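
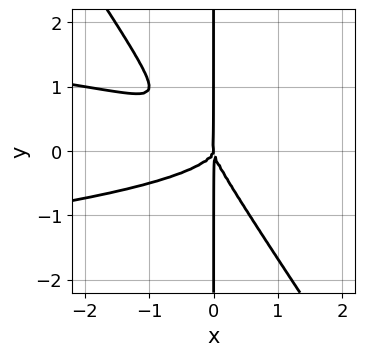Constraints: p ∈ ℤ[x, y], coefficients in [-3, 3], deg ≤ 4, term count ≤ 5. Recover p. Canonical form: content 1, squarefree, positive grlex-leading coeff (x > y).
1. deg p = 4.
2. Reading off the gridlines: the visible y-axis segment lies entirely on the curve; it meets the x-axis at x = 0 (among the integer gridlines).
3. Fitting integer coefficients to these (and the overall shape) gives p.

3*x^2*y^2 + 2*x*y^3 + x^3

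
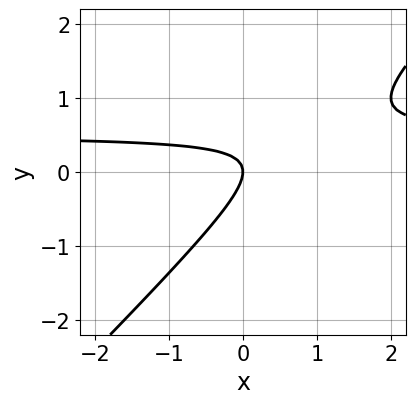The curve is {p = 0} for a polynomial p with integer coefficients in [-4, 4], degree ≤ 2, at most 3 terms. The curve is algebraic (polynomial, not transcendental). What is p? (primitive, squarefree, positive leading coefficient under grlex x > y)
First, degree: no degree-1 curve has this shape, so deg p = 2.
Then, checking where it meets the axes: it crosses the x-axis at the gridline x = 0; one y-axis crossing is at y = 0.
Finally, these observations pin down the coefficients.

2*x*y - 2*y^2 - x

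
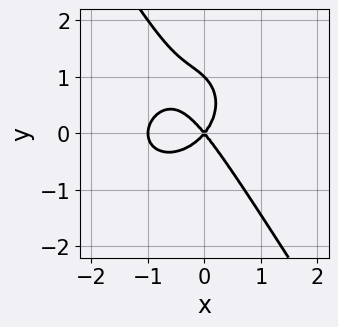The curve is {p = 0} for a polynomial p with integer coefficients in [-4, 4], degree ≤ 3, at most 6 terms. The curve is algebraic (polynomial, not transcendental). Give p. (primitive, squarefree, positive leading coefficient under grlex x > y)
3*x^3 + 2*x*y^2 + 2*y^3 + 3*x^2 - 2*y^2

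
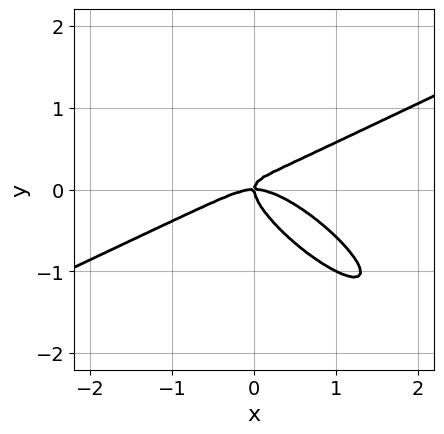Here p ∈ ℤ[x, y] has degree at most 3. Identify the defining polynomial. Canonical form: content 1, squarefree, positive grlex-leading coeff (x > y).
x^3 - 3*x*y^2 - 3*y^3 + x*y

(a) The degree is 3 — the shape is more complex than any degree-2 curve.
(b) From the axis intercepts and sections: one y-axis crossing is at y = 0; it meets the x-axis at x = 0 (among the integer gridlines).
(c) Together with the visible shape, these determine p as stated.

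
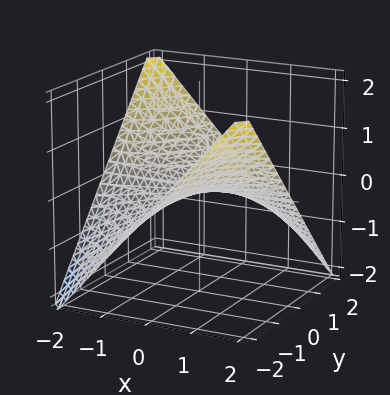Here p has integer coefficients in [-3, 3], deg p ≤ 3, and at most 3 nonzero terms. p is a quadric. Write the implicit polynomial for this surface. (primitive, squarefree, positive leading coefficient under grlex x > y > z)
(a) deg p = 2. A saddle surface; a quadric.
(b) Against the integer gridlines: it meets the z-axis at z = 0 (among the integer gridlines); the visible y-axis segment lies entirely on the surface; every point of the x-axis in the box is on the surface.
(c) Fitting integer coefficients to these (and the overall shape) gives p.

x*y + 2*z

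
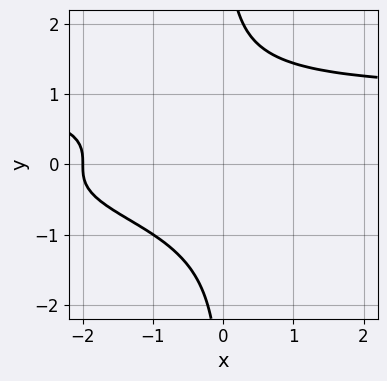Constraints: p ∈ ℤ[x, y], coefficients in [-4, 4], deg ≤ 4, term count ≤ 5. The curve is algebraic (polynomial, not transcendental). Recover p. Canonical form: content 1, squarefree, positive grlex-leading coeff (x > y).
(a) Degree: the shape is more complex than any degree-3 curve, so deg p = 4.
(b) Reading off the gridlines: it crosses the x-axis at the gridline x = -2; it misses every integer gridline on the y-axis.
(c) These observations pin down the coefficients.

x*y^3 - x - 2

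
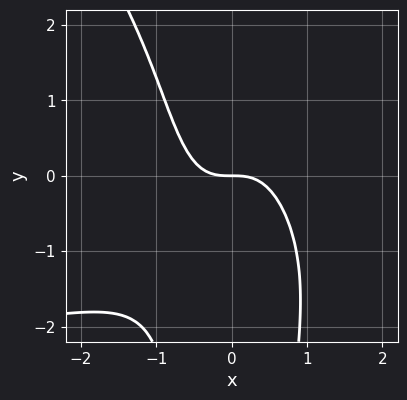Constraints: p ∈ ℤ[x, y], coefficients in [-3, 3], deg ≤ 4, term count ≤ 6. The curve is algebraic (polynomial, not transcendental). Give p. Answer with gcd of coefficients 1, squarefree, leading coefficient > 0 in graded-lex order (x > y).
First, degree: a generic line meets the curve in up to 4 points, so deg p = 4.
Then, checking where it meets the axes: one y-axis crossing is at y = 0; it meets the x-axis at x = 0 (among the integer gridlines).
Finally, the integer polynomial consistent with all of this is the stated p.

x^3*y + x^2*y^2 + 3*x^3 + 2*y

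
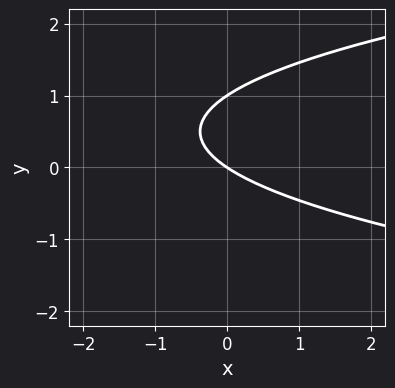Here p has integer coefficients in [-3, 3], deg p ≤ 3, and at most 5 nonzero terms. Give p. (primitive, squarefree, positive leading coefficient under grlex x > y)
1. The degree is 2 — no degree-1 curve has this shape.
2. Observable constraints: one x-axis crossing is at x = 0; among the integer gridlines, it crosses the y-axis at y ∈ {0, 1}.
3. Together with the visible shape, these determine p as stated.

3*y^2 - 2*x - 3*y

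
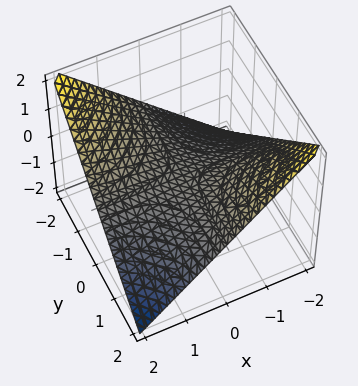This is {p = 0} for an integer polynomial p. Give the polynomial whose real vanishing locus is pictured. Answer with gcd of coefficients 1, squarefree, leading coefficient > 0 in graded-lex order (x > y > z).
First, the degree is 2 — a saddle surface; a quadric.
Then, from the visible intercepts: it meets the z-axis at z = 0 (among the integer gridlines); the visible x-axis segment lies entirely on the surface; the visible y-axis segment lies entirely on the surface.
Finally, putting this together gives p.

x*y + 2*z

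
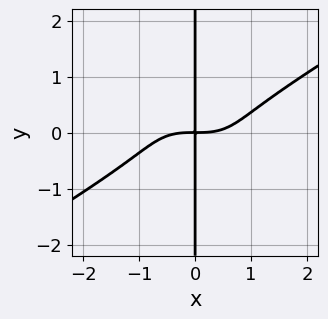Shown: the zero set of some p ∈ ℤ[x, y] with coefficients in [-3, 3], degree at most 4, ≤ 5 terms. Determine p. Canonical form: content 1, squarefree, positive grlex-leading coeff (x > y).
x^4 - x^2*y^2 - 3*x*y^3 - 2*x*y

(a) deg p = 4.
(b) Reading off the gridlines: the visible y-axis segment lies entirely on the curve.
(c) Putting this together gives p.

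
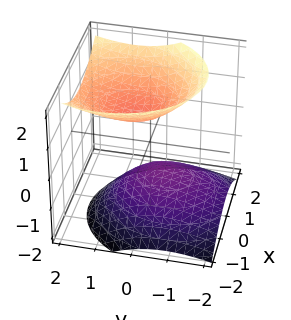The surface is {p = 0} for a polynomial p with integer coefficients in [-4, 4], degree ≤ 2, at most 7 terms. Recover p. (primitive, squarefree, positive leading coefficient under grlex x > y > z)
1. The picture has 2 separate pieces. Treating them together as one polynomial.
2. Degree: no degree-1 surface has this shape, so deg p = 2.
3. Checking where it meets the axes: the surface avoids every integer y-axis point in the box; it misses every integer gridline on the x-axis.
4. Fitting integer coefficients to these (and the overall shape) gives p.

3*x^2 - x*z + 2*y^2 - 2*y*z - 3*z^2 + 2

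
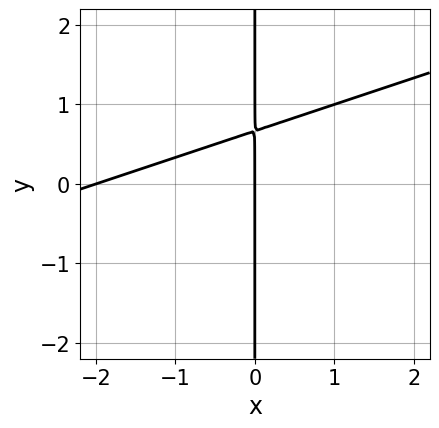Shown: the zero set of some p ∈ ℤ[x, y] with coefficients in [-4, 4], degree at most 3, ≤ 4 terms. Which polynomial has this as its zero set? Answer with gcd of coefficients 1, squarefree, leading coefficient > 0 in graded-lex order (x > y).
The degree is 2 — a generic line meets the curve in up to 2 points.
Against the integer gridlines: the x-axis gridline crossings are at x ∈ {-2, 0}; the visible y-axis segment lies entirely on the curve.
Fitting integer coefficients to these (and the overall shape) gives p.

x^2 - 3*x*y + 2*x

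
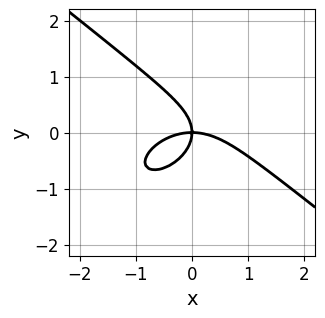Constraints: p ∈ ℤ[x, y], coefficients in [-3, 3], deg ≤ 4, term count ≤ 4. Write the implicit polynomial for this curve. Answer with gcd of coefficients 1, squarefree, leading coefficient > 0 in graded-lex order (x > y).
x^3 + 2*y^3 + 2*x*y

First, degree: no degree-2 curve has this shape, so deg p = 3.
Next, reading off the gridlines: it meets the y-axis at y = 0 (among the integer gridlines); it crosses the x-axis at the gridline x = 0.
Finally, these observations pin down the coefficients.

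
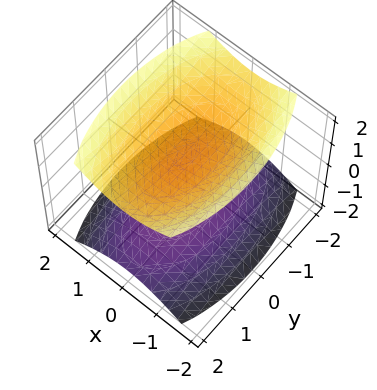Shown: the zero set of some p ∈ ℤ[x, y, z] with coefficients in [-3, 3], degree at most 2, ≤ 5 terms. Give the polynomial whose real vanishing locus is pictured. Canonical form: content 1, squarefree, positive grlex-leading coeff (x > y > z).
3*x^2 + y^2 - 3*z^2 + 3

I count 2 distinct pieces. Treating them together as one polynomial.
Degree: two separate bowl-shaped sheets opening away from each other; a quadric, so deg p = 2.
Symmetries: it's symmetric under x → −x, forcing even powers of x; it's symmetric under z → −z, forcing even powers of z; it's symmetric under y → −y, forcing even powers of y.
Against the integer gridlines: the surface avoids every integer x-axis point in the box; among the integer gridlines, it crosses the z-axis at z ∈ {-1, 1}; the surface avoids every integer y-axis point in the box.
Assembling these constraints gives the stated polynomial.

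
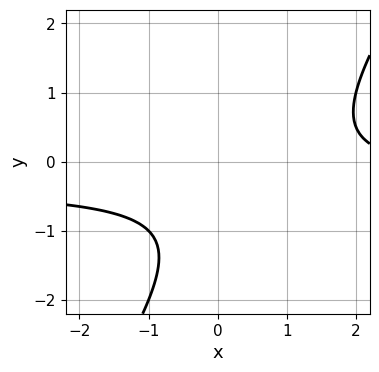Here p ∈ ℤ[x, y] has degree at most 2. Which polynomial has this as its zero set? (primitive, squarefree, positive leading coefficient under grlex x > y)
(a) Degree: no degree-1 curve has this shape, so deg p = 2.
(b) Against the integer gridlines: no y-intercept at any integer in the box; no x-intercept at any integer in the box.
(c) Putting this together gives p.

3*x*y - 2*y^2 + x - 3*y - 3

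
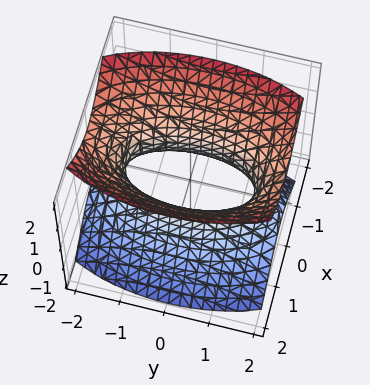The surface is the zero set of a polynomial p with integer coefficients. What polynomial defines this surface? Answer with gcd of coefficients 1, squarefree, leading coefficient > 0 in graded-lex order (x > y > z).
3*x^2 + y^2 - 2*z^2 - 2

deg p = 2.
Symmetries: mirror symmetry y ↦ −y ⇒ only even powers of y; the z ↦ −z reflection is a symmetry, so z appears only in even powers; it's symmetric under x → −x, forcing even powers of x.
From the visible intercepts: the surface avoids every integer z-axis point in the box.
The integer polynomial consistent with all of this is the stated p.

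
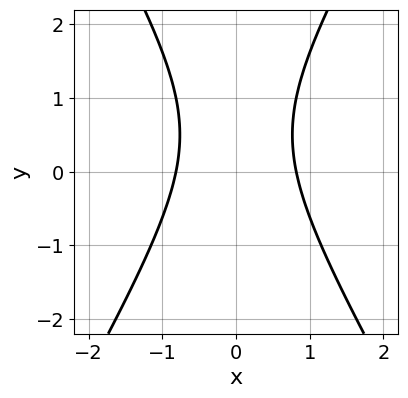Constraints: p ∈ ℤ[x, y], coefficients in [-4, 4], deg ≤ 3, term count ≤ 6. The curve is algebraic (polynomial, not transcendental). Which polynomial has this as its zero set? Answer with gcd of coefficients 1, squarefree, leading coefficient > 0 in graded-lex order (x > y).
deg p = 2. A generic line meets the curve in up to 2 points.
Symmetries: the x ↦ −x reflection is a symmetry, so x appears only in even powers.
Observable constraints: it misses every integer gridline on the y-axis.
The integer polynomial consistent with all of this is the stated p.

3*x^2 - y^2 + y - 2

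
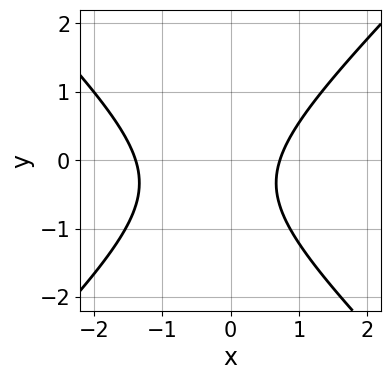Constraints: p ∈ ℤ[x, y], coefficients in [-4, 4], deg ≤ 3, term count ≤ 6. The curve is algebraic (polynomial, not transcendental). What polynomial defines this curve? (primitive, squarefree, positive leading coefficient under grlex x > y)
(a) deg p = 2.
(b) Reading off the gridlines: no y-intercept at any integer in the box.
(c) Putting this together gives p.

3*x^2 - 3*y^2 + 2*x - 2*y - 3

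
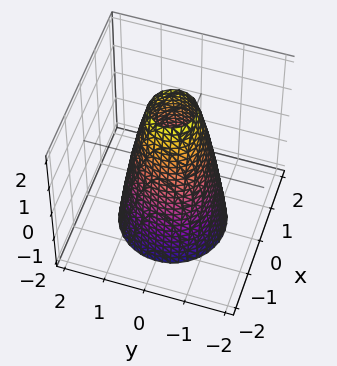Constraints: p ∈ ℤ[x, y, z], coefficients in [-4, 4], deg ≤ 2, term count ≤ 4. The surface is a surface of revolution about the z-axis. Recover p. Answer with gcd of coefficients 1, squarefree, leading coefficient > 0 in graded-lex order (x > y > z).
The degree is 2 — a generic line meets the surface in up to 2 points.
Symmetries: the z-axis is an axis of rotation, so x and y enter only as x² + y².
From the axis intercepts and sections: the y-axis gridline crossings are at y ∈ {-1, 1}; the x-axis gridline crossings are at x ∈ {-1, 1}; no z-intercept at any integer in the box; a circular section at z = 1 has radius between 0 and 1.
Assembling these constraints gives the stated polynomial.

3*x^2 + 3*y^2 + z - 3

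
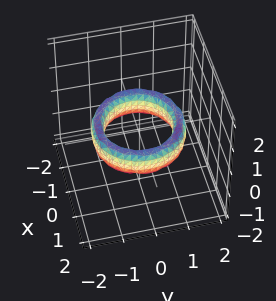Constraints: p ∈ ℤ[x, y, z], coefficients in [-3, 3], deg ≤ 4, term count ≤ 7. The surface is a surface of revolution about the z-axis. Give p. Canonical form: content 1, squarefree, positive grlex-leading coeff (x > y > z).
x^4 + 2*x^2*y^2 + y^4 - 3*x^2 - 3*y^2 + z^2 + 2

1. The degree is 4 — the shape is more complex than any degree-3 surface.
2. Symmetry: the z-axis is an axis of rotation, so x and y enter only as x² + y².
3. Against the integer gridlines: a circular section at z = 0 has radius exactly 1; the surface avoids every integer z-axis point in the box; the x-axis gridline crossings are at x ∈ {-1, 1}.
4. Solving for integer coefficients yields p as stated.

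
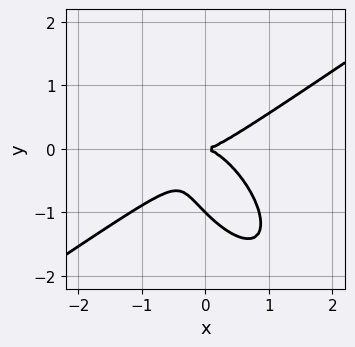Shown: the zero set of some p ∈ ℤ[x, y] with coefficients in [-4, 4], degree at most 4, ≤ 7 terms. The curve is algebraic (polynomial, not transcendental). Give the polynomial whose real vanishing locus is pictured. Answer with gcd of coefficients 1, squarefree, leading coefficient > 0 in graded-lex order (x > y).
1. Degree: a generic line meets the curve in up to 3 points, so deg p = 3.
2. Observable constraints: among the integer gridlines, it crosses the y-axis at y ∈ {-1, 0}; one x-axis crossing is at x = 0.
3. Fitting integer coefficients to these (and the overall shape) gives p.

3*x^3 - x^2*y - 3*x*y^2 - 3*y^3 - 3*y^2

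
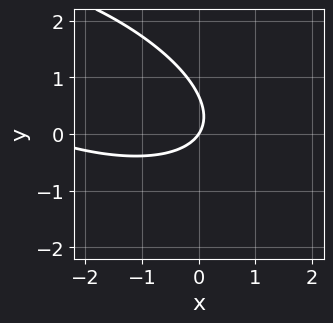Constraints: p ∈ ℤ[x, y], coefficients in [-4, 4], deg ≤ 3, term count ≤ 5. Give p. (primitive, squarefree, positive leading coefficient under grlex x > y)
x^2 + 2*x*y + 3*y^2 + 3*x - 2*y

First, degree: the shape is more complex than any degree-1 curve, so deg p = 2.
Then, observable constraints: it meets the y-axis at y = 0 (among the integer gridlines); one x-axis crossing is at x = 0.
Finally, together with the visible shape, these determine p as stated.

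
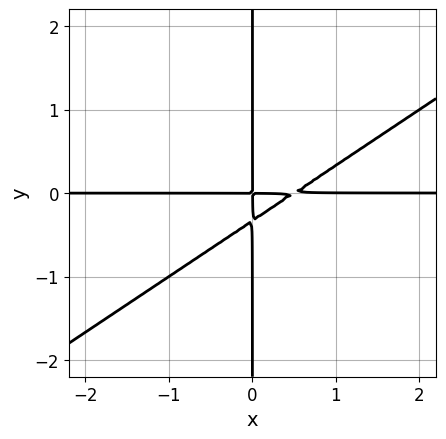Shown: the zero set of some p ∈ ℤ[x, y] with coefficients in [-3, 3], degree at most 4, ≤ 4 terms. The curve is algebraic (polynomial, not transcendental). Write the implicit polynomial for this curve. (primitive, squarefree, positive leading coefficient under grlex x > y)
1. The degree is 3 — the shape is more complex than any degree-2 curve.
2. Reading off the gridlines: the visible y-axis segment lies entirely on the curve; every point of the x-axis in the box is on the curve.
3. Solving for integer coefficients yields p as stated.

2*x^2*y - 3*x*y^2 - x*y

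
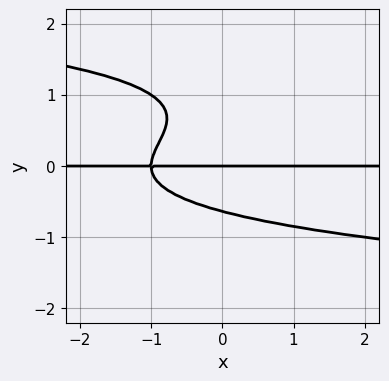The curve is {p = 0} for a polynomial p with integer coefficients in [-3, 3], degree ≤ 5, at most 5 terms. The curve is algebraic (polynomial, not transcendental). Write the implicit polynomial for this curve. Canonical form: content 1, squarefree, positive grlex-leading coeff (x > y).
3*y^4 - 3*y^3 + 2*x*y + 2*y

deg p = 4. A generic line meets the curve in up to 4 points.
From the visible intercepts: every point of the x-axis in the box is on the curve; it meets the y-axis at y = 0 (among the integer gridlines).
Matching integer coefficients to the picture gives p.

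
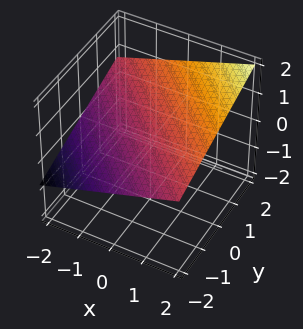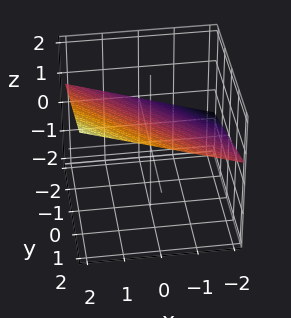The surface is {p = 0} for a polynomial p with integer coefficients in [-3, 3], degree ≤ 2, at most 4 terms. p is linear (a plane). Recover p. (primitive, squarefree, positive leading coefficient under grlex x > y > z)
x + y - 3*z + 2

(a) Degree: every cross-section is a straight line — this is a plane, so deg p = 1.
(b) Observable constraints: one y-axis crossing is at y = -2; one x-axis crossing is at x = -2.
(c) Putting this together gives p.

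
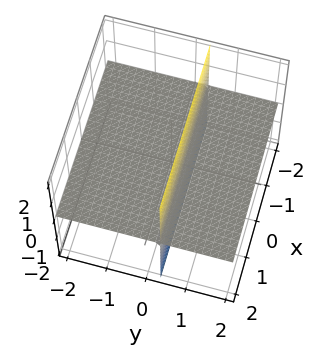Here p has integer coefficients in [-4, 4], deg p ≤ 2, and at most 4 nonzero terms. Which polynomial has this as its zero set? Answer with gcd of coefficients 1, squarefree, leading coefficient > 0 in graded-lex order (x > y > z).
First, there are 2 components. They look like related sheets of one shape, so recover p as a whole.
Next, degree: the shape is more complex than any degree-1 surface, so deg p = 2.
Next, from the visible intercepts: every point of the x-axis in the box is on the surface; it meets the z-axis at z = 0 (among the integer gridlines).
Finally, these observations pin down the coefficients. Check: (0, -2, 0) on the y-axis lies on the surface, and p(0, -2, 0) = 0. ✓

3*y*z - z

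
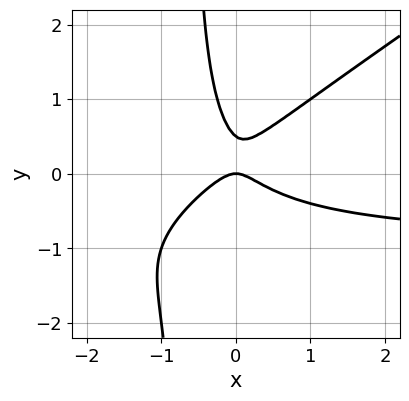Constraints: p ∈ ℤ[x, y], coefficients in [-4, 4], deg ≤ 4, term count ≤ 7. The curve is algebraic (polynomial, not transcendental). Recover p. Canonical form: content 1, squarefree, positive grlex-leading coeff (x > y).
2*x^2*y - 3*x*y^2 + 2*x^2 - 2*y^2 + y

(a) The degree is 3 — the shape is more complex than any degree-2 curve.
(b) Observable constraints: it crosses the x-axis at the gridline x = 0; one y-axis crossing is at y = 0.
(c) Assembling these constraints gives the stated polynomial.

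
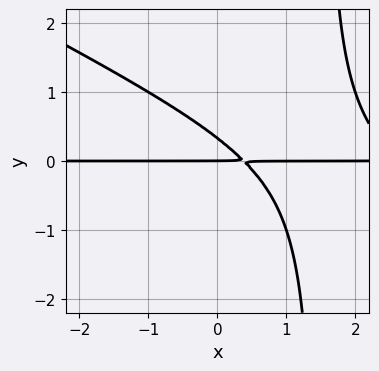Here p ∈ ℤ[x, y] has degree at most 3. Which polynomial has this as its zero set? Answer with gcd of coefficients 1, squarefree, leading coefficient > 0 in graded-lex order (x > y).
deg p = 3.
Checking where it meets the axes: every point of the x-axis in the box is on the curve; one y-axis crossing is at y = 0.
These observations pin down the coefficients.

x^2*y + 2*x*y^2 - 3*x*y - 3*y^2 + y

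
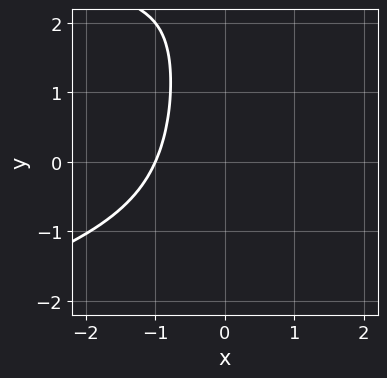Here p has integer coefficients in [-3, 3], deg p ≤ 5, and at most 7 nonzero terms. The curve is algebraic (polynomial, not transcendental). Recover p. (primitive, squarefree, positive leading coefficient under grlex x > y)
2*x^2*y^2 + 3*x^3 - 2*x^2*y + 2*x*y + 3

The degree is 4 — the shape is more complex than any degree-3 curve.
Observable constraints: the curve avoids every integer y-axis point in the box; it meets the x-axis at x = -1 (among the integer gridlines).
The integer polynomial consistent with all of this is the stated p.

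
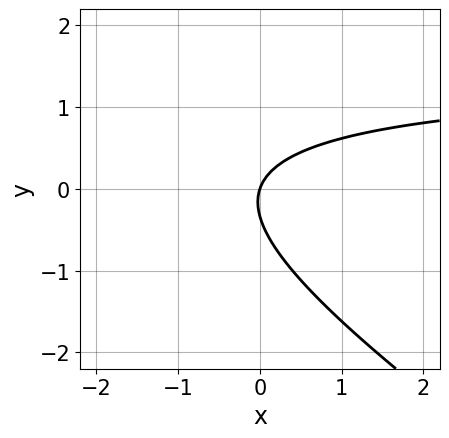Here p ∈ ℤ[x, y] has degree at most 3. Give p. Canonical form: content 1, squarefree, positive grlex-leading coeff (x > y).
2*x*y + 3*y^2 - 3*x + y

1. Degree: a generic line meets the curve in up to 2 points, so deg p = 2.
2. From the visible intercepts: one x-axis crossing is at x = 0; one y-axis crossing is at y = 0.
3. These observations pin down the coefficients.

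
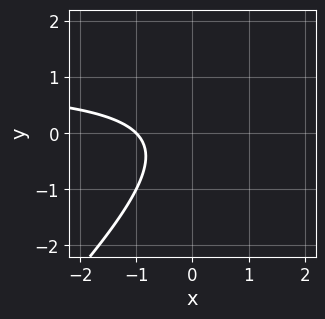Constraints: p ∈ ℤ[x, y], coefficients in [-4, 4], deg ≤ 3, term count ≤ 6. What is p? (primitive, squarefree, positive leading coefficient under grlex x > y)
Degree: no degree-1 curve has this shape, so deg p = 2.
Reading off the gridlines: it misses every integer gridline on the y-axis; one x-axis crossing is at x = -1.
Fitting integer coefficients to these (and the overall shape) gives p.

x*y - y^2 - x - 1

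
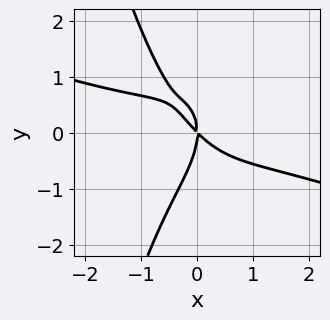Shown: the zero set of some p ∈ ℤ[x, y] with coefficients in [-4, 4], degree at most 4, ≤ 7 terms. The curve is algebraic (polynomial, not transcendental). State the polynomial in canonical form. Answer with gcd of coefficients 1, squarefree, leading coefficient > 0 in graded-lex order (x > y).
x^4 + 3*x^3*y + y^3 + 2*x^2 + 2*x*y

Degree: a generic line meets the curve in up to 4 points, so deg p = 4.
Reading off the gridlines: one y-axis crossing is at y = 0; it crosses the x-axis at the gridline x = 0.
These observations pin down the coefficients.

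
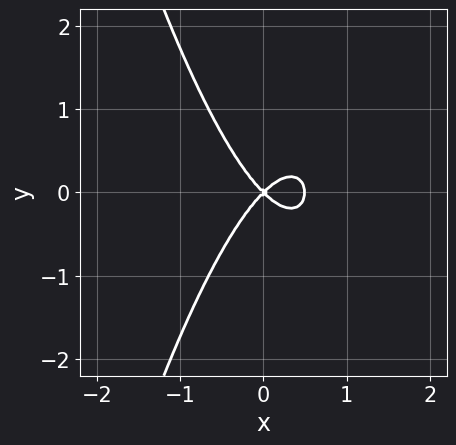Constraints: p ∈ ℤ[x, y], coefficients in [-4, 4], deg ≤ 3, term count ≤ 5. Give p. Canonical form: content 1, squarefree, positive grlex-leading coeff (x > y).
deg p = 3. The shape is more complex than any degree-2 curve.
Symmetries: the y ↦ −y reflection is a symmetry, so y appears only in even powers.
From the axis intercepts and sections: it meets the y-axis at y = 0 (among the integer gridlines); it meets the x-axis at x = 0 (among the integer gridlines).
Matching integer coefficients to the picture gives p.

2*x^3 - x^2 + y^2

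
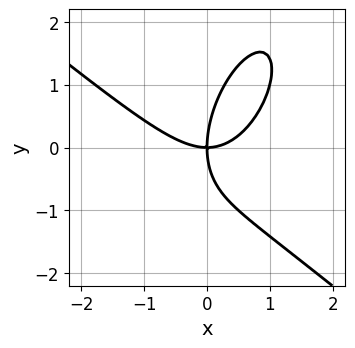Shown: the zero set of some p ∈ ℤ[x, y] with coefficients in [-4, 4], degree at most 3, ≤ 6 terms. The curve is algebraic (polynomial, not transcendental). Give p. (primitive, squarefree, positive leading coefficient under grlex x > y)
(a) Degree: no degree-2 curve has this shape, so deg p = 3.
(b) Observable constraints: it crosses the x-axis at the gridline x = 0; one y-axis crossing is at y = 0.
(c) These observations pin down the coefficients.

2*x^3 + x^2*y - x*y^2 + y^3 - 3*x*y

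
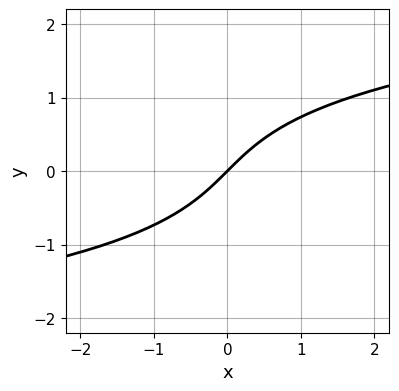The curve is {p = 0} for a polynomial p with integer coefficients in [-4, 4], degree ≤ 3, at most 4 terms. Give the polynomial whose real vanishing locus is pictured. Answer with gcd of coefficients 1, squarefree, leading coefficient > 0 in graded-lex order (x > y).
1. Degree: no degree-2 curve has this shape, so deg p = 3.
2. Checking where it meets the axes: it crosses the x-axis at the gridline x = 0; it crosses the y-axis at the gridline y = 0.
3. Matching integer coefficients to the picture gives p.

2*y^3 - 3*x + 3*y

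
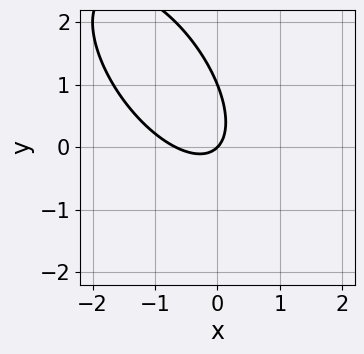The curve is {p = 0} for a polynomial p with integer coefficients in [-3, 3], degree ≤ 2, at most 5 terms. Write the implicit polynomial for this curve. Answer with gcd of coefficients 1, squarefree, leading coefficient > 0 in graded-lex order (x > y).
3*x^2 + 3*x*y + 2*y^2 + 2*x - 2*y

First, deg p = 2.
Next, from the visible intercepts: among the integer gridlines, it crosses the y-axis at y ∈ {0, 1}; it crosses the x-axis at the gridline x = 0.
Finally, putting this together gives p.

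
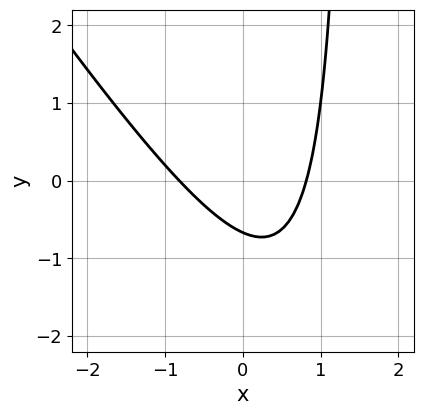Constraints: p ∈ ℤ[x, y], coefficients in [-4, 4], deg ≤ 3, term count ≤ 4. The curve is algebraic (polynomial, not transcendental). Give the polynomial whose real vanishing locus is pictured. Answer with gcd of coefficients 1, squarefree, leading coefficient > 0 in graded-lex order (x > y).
(a) Degree: no degree-1 curve has this shape, so deg p = 2.
(b) Matching integer coefficients to the picture gives p.

3*x^2 + 2*x*y - 3*y - 2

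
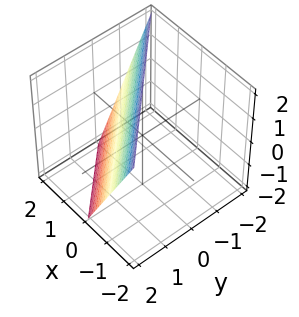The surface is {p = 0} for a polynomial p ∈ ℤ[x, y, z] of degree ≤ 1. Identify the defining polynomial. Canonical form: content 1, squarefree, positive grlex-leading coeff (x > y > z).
2*x + 2*y + z - 2

1. Degree: every cross-section is a straight line — this is a plane, so deg p = 1.
2. Checking where it meets the axes: one z-axis crossing is at z = 2; it crosses the y-axis at the gridline y = 1; one x-axis crossing is at x = 1.
3. Assembling these constraints gives the stated polynomial.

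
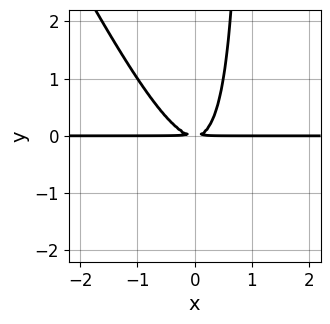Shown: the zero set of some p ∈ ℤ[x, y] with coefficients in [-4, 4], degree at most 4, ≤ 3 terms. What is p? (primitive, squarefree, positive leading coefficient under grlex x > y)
2*x^2*y + x*y^2 - y^2

First, degree: a generic line meets the curve in up to 3 points, so deg p = 3.
Next, observable constraints: the visible x-axis segment lies entirely on the curve.
Finally, matching integer coefficients to the picture gives p.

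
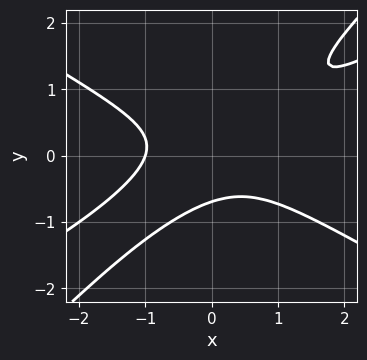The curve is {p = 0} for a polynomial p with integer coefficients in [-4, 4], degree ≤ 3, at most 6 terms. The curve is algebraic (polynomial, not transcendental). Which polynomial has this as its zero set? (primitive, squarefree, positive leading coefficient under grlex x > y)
x^3 - x^2*y - 3*x*y^2 + 3*y^3 + 1

The degree is 3 — the shape is more complex than any degree-2 curve.
From the axis intercepts and sections: it meets the x-axis at x = -1 (among the integer gridlines).
Solving for integer coefficients yields p as stated.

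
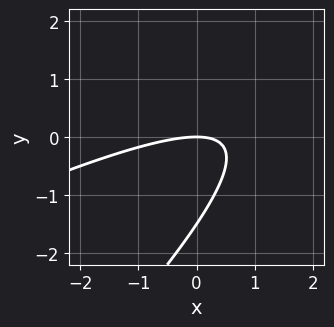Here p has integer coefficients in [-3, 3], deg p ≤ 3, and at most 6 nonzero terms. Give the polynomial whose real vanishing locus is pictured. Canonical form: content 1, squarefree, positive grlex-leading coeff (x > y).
1. deg p = 2. The shape is more complex than any degree-1 curve.
2. Observable constraints: one x-axis crossing is at x = 0; it crosses the y-axis at the gridline y = 0.
3. Putting this together gives p.

x^2 - 3*x*y + 2*y^2 + 3*y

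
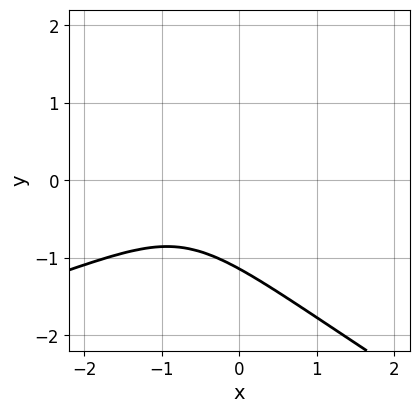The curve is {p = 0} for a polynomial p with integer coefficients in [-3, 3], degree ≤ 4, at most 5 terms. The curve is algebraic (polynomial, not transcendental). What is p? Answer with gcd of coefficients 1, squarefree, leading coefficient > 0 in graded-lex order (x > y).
x*y^2 + 2*y^3 + 2*x^2 + 3*x + 3

(a) The degree is 3 — no degree-2 curve has this shape.
(b) Observable constraints: it misses every integer gridline on the x-axis.
(c) Fitting integer coefficients to these (and the overall shape) gives p.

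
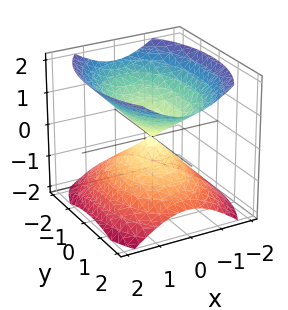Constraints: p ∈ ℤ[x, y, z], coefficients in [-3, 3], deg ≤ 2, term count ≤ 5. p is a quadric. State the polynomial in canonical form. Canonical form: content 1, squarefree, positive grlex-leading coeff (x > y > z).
2*x^2 + y^2 - 2*z^2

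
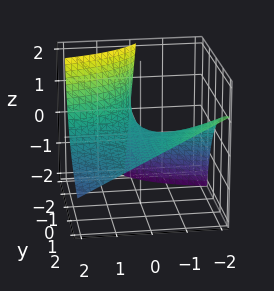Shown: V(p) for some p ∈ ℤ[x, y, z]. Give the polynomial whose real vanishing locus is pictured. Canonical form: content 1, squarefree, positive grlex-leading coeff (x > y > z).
First, deg p = 2. The shape is more complex than any degree-1 surface.
Then, from the visible intercepts: the visible y-axis segment lies entirely on the surface; every point of the x-axis in the box is on the surface.
Finally, the integer polynomial consistent with all of this is the stated p.

x*y + y*z + 2*z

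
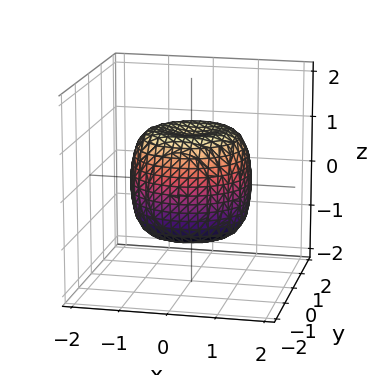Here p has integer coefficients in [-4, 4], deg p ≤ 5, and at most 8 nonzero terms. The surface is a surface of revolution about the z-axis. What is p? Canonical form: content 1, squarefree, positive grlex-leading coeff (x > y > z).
First, degree: no degree-3 surface has this shape, so deg p = 4.
Then, by symmetry, every cross-section ⟂ z is a circle, so x, y appear only via x² + y².
Then, from the axis intercepts and sections: the z-axis gridline crossings are at z ∈ {-1, 1}; a circular section at z = -1 has radius exactly 1.
Finally, assembling these constraints gives the stated polynomial.

x^4 + 2*x^2*y^2 + y^4 - x^2 - y^2 + z^2 - 1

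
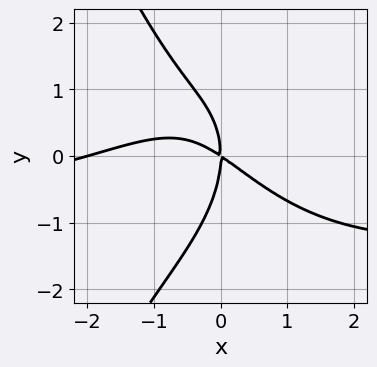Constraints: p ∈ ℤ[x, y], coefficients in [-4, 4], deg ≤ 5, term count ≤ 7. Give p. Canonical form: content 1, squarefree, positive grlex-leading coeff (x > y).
deg p = 4. No degree-3 curve has this shape.
Reading off the gridlines: it crosses the y-axis at the gridline y = 0; among the integer gridlines, it crosses the x-axis at x ∈ {-2, 0}.
The integer polynomial consistent with all of this is the stated p.

x^3*y + x^3 + y^3 + 2*x^2 + 3*x*y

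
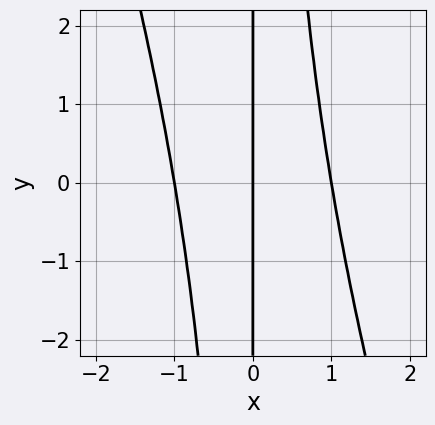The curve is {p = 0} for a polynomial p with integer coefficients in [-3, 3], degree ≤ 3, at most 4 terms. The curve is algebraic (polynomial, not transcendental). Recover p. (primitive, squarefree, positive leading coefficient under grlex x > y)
(a) Degree: no degree-2 curve has this shape, so deg p = 3.
(b) Against the integer gridlines: among the integer gridlines, it crosses the x-axis at x ∈ {-1, 0, 1}; the visible y-axis segment lies entirely on the curve.
(c) Fitting integer coefficients to these (and the overall shape) gives p.

3*x^3 + x^2*y - 3*x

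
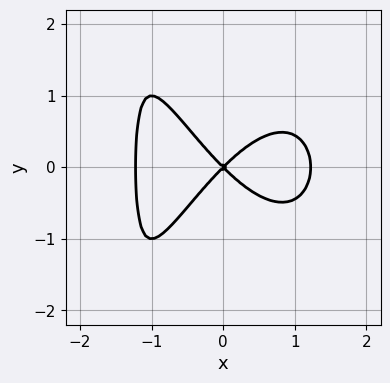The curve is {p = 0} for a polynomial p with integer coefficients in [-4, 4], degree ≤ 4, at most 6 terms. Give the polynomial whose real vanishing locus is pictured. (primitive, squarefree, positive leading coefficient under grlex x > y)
First, deg p = 4. No degree-3 curve has this shape.
Then, symmetries: mirror symmetry y ↦ −y ⇒ only even powers of y.
Next, observable constraints: one x-axis crossing is at x = 0; it crosses the y-axis at the gridline y = 0.
Finally, solving for integer coefficients yields p as stated.

2*x^4 + 2*x*y^2 - 3*x^2 + 3*y^2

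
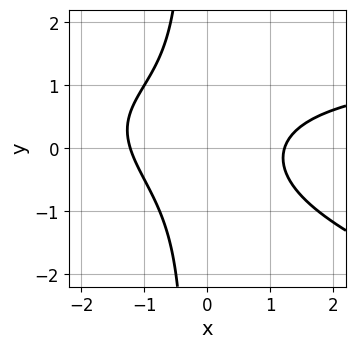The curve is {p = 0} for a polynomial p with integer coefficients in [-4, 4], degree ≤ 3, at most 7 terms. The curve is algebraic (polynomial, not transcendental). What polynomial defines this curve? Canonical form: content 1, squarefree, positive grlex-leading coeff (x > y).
x^2*y + 3*x*y^2 - 2*x^2 + y^2 + 3

First, degree: no degree-2 curve has this shape, so deg p = 3.
Next, against the integer gridlines: no y-intercept at any integer in the box.
Finally, fitting integer coefficients to these (and the overall shape) gives p.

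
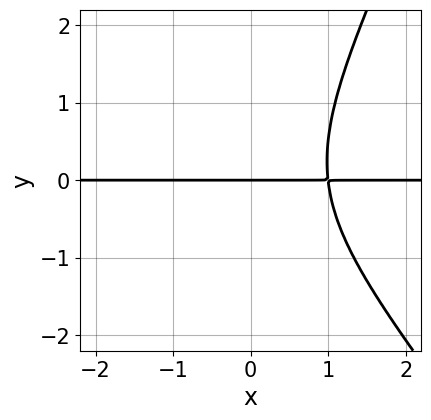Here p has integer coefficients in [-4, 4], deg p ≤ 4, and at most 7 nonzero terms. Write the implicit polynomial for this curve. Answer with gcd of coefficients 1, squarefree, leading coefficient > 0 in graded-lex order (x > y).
3*x^3*y + x^2*y^2 - x*y^3 - y^3 - 3*y

(a) The degree is 4 — the shape is more complex than any degree-3 curve.
(b) From the visible intercepts: every point of the x-axis in the box is on the curve; one y-axis crossing is at y = 0.
(c) Matching integer coefficients to the picture gives p.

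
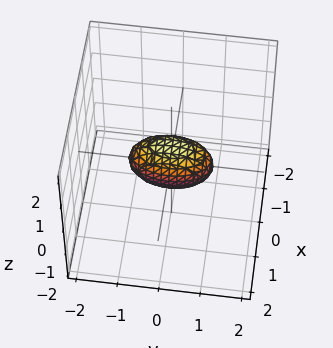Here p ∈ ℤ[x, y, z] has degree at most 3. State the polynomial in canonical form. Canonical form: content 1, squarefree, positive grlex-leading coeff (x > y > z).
3*x^2 + y^2 + 2*z^2 - 1

1. deg p = 2.
2. Symmetries: the z ↦ −z reflection is a symmetry, so z appears only in even powers; the x ↦ −x reflection is a symmetry, so x appears only in even powers; mirror symmetry y ↦ −y ⇒ only even powers of y.
3. Checking where it meets the axes: among the integer gridlines, it crosses the y-axis at y ∈ {-1, 1}.
4. Solving for integer coefficients yields p as stated.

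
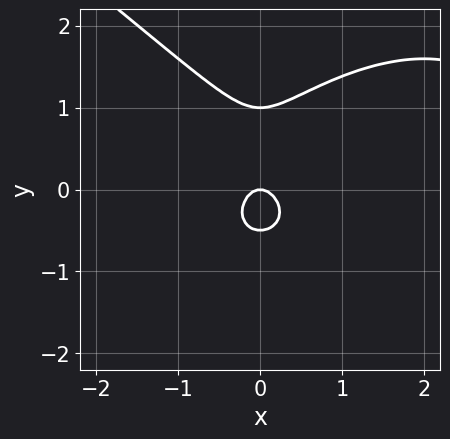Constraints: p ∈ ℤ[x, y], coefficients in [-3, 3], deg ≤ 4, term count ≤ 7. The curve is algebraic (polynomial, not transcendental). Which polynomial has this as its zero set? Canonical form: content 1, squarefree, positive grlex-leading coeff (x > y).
x^3 + 2*y^3 - 3*x^2 - y^2 - y

(a) deg p = 3. No degree-2 curve has this shape.
(b) From the visible intercepts: it crosses the x-axis at the gridline x = 0; among the integer gridlines, it crosses the y-axis at y ∈ {0, 1}.
(c) These observations pin down the coefficients.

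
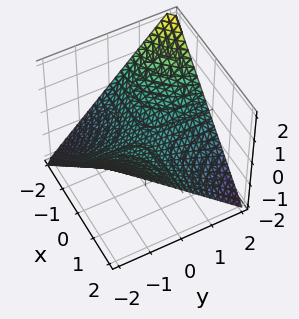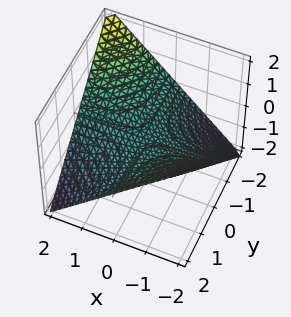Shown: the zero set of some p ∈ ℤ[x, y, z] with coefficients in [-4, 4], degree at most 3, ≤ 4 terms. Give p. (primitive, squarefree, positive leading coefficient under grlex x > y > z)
First, deg p = 2.
Then, observable constraints: the visible y-axis segment lies entirely on the surface; it crosses the z-axis at the gridline z = 0; every point of the x-axis in the box is on the surface.
Finally, putting this together gives p.

x*y + 2*z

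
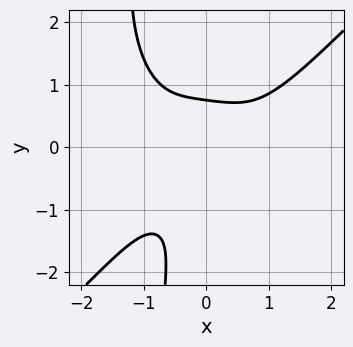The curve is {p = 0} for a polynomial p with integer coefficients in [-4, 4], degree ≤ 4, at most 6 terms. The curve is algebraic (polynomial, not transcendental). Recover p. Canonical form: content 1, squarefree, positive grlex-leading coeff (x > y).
1. The degree is 4 — a generic line meets the curve in up to 4 points.
2. Reading off the gridlines: the curve avoids every integer x-axis point in the box.
3. Fitting integer coefficients to these (and the overall shape) gives p.

x^4 - x*y^3 - y^3 - y^2 + 1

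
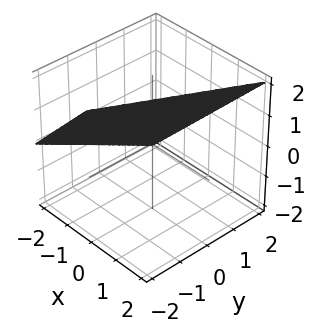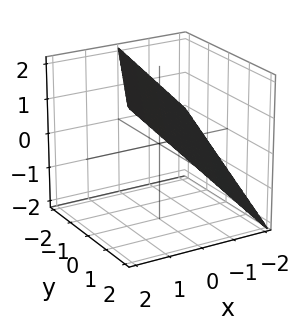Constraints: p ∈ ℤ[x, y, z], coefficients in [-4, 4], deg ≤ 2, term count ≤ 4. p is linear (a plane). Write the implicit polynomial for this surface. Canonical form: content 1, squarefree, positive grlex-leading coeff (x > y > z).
1. Degree: every cross-section is a straight line — this is a plane, so deg p = 1.
2. From the visible intercepts: it meets the z-axis at z = 1 (among the integer gridlines); it meets the x-axis at x = -1 (among the integer gridlines); it meets the y-axis at y = 2 (among the integer gridlines).
3. These observations pin down the coefficients.

2*x - y - 2*z + 2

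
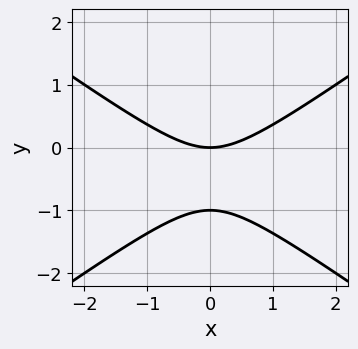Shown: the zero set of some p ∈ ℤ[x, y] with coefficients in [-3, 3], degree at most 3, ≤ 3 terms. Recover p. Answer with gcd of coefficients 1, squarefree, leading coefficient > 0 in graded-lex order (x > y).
1. The degree is 2 — no degree-1 curve has this shape.
2. Symmetries: it's symmetric under x → −x, forcing even powers of x.
3. From the axis intercepts and sections: among the integer gridlines, it crosses the y-axis at y ∈ {-1, 0}; one x-axis crossing is at x = 0.
4. Assembling these constraints gives the stated polynomial.

x^2 - 2*y^2 - 2*y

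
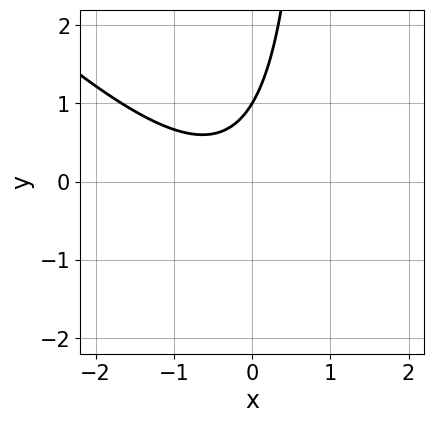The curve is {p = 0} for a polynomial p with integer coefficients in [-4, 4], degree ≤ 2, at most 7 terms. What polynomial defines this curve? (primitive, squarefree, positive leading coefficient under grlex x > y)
First, deg p = 2. A generic line meets the curve in up to 2 points.
Then, observable constraints: one y-axis crossing is at y = 1; it misses every integer gridline on the x-axis.
Finally, together with the visible shape, these determine p as stated.

3*x^2 + 3*x*y + 2*x - 3*y + 3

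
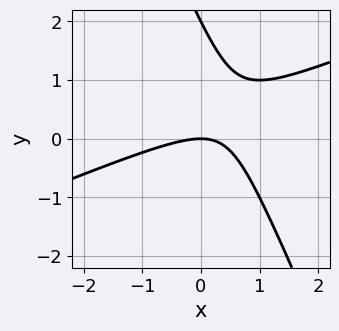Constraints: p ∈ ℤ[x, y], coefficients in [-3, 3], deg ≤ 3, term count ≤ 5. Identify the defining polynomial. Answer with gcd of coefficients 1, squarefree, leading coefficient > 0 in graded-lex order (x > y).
x^2 - 2*x*y - y^2 + 2*y

(a) Degree: the shape is more complex than any degree-1 curve, so deg p = 2.
(b) Checking where it meets the axes: among the integer gridlines, it crosses the y-axis at y ∈ {0, 2}; it crosses the x-axis at the gridline x = 0.
(c) Putting this together gives p.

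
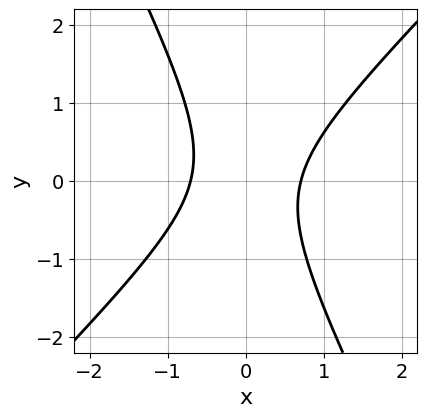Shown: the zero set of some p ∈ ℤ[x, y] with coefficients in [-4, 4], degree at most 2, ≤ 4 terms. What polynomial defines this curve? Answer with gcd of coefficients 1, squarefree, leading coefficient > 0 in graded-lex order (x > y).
1. Degree: the shape is more complex than any degree-1 curve, so deg p = 2.
2. Reading off the gridlines: no y-intercept at any integer in the box.
3. Matching integer coefficients to the picture gives p.

2*x^2 - x*y - y^2 - 1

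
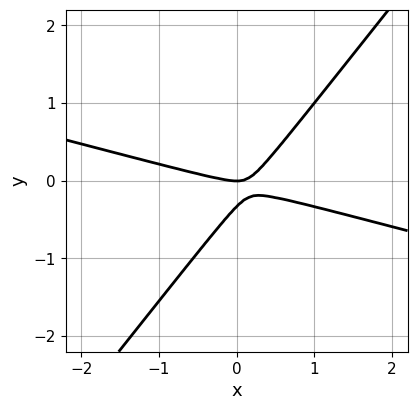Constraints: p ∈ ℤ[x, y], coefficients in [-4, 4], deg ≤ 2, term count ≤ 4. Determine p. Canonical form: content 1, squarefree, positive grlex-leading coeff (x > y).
x^2 + 3*x*y - 3*y^2 - y

First, degree: a generic line meets the curve in up to 2 points, so deg p = 2.
Then, reading off the gridlines: it crosses the y-axis at the gridline y = 0; it meets the x-axis at x = 0 (among the integer gridlines).
Finally, together with the visible shape, these determine p as stated.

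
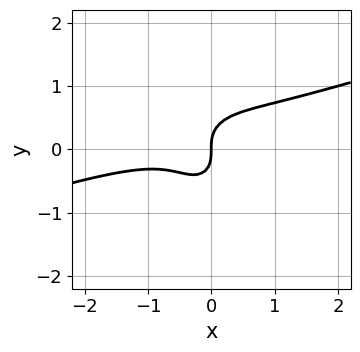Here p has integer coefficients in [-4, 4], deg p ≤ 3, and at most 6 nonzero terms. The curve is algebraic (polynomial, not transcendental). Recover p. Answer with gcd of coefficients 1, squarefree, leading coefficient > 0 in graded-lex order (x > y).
x^3 - 3*x^2*y - 2*y^3 + x^2 + x

First, the degree is 3 — the shape is more complex than any degree-2 curve.
Next, checking where it meets the axes: it crosses the x-axis at the gridline x = 0; one y-axis crossing is at y = 0.
Finally, assembling these constraints gives the stated polynomial.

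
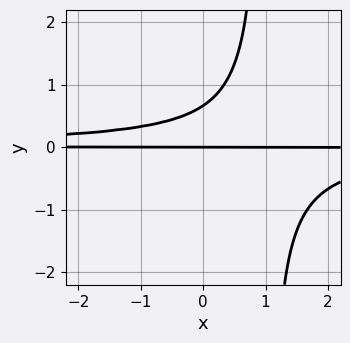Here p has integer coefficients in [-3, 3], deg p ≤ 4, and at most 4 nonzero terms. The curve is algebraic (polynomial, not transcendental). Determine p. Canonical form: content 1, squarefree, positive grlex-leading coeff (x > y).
3*x*y^2 - 3*y^2 + 2*y

1. deg p = 3. A generic line meets the curve in up to 3 points.
2. Reading off the gridlines: the visible x-axis segment lies entirely on the curve; it crosses the y-axis at the gridline y = 0.
3. Assembling these constraints gives the stated polynomial.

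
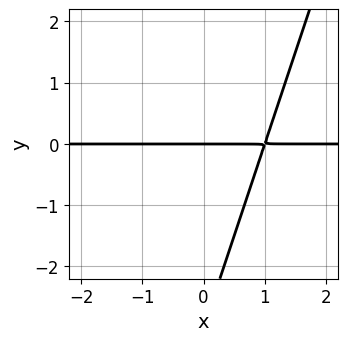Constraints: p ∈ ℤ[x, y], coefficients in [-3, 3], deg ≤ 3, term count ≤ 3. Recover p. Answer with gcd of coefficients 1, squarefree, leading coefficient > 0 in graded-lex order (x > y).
3*x*y - y^2 - 3*y

First, deg p = 2.
Then, against the integer gridlines: one y-axis crossing is at y = 0; the visible x-axis segment lies entirely on the curve.
Finally, the integer polynomial consistent with all of this is the stated p.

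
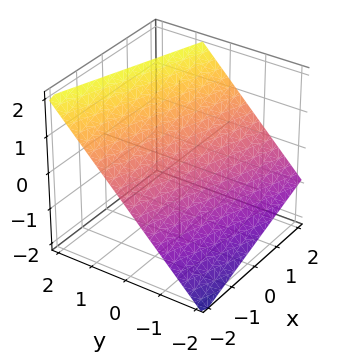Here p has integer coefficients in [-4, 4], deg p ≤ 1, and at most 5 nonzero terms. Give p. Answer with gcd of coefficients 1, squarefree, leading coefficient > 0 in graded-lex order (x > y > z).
x + 3*y - 3*z + 2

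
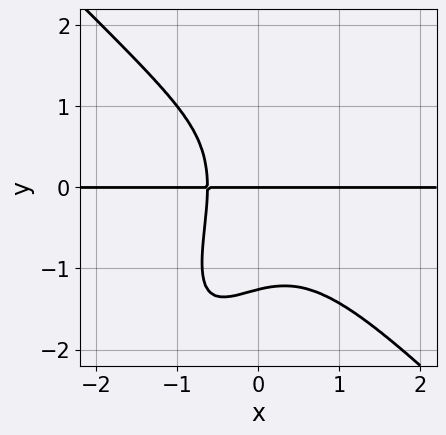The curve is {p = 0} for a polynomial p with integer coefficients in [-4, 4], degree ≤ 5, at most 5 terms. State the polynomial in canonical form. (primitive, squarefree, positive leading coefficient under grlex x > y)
3*x^3*y - 2*x*y^3 + y^4 + 2*x*y + 2*y

1. The degree is 4 — the shape is more complex than any degree-3 curve.
2. Checking where it meets the axes: every point of the x-axis in the box is on the curve; it meets the y-axis at y = 0 (among the integer gridlines).
3. Assembling these constraints gives the stated polynomial.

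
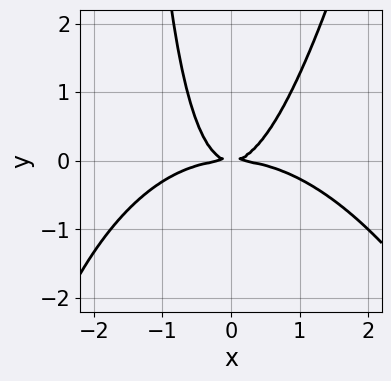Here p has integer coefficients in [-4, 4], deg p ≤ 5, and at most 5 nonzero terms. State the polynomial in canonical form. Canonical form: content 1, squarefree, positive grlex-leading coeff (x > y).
x^4 + 3*x^2*y - x*y^2 - 2*y^2

Degree: the shape is more complex than any degree-3 curve, so deg p = 4.
Against the integer gridlines: it crosses the x-axis at the gridline x = 0; it meets the y-axis at y = 0 (among the integer gridlines).
These observations pin down the coefficients.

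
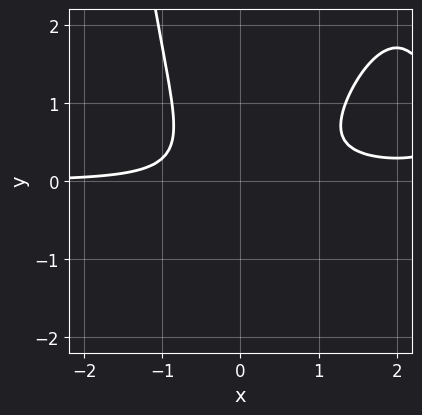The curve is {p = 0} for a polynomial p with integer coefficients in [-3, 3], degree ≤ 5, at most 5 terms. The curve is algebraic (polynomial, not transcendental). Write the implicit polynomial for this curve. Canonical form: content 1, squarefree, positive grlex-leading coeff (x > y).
x^3*y - 3*x^2*y + 2*y^2 + 1

First, deg p = 4. No degree-3 curve has this shape.
Then, checking where it meets the axes: the curve avoids every integer y-axis point in the box; no x-intercept at any integer in the box.
Finally, assembling these constraints gives the stated polynomial.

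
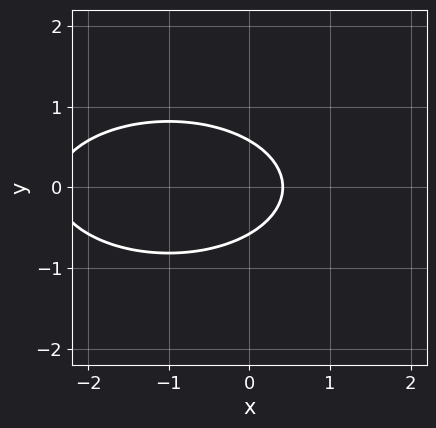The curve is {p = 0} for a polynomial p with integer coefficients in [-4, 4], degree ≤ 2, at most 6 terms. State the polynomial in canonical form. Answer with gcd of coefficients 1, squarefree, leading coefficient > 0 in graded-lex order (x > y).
x^2 + 3*y^2 + 2*x - 1

(a) deg p = 2.
(b) Symmetries: mirror symmetry y ↦ −y ⇒ only even powers of y.
(c) Fitting integer coefficients to these (and the overall shape) gives p.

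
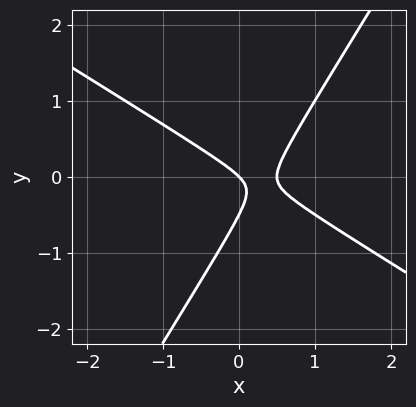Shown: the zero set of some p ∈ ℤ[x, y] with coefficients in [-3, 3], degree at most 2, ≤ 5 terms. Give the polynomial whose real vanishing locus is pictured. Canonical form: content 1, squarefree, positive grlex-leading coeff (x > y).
2*x^2 + 2*x*y - 2*y^2 - x - y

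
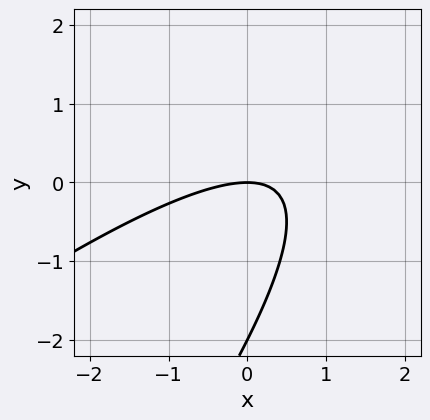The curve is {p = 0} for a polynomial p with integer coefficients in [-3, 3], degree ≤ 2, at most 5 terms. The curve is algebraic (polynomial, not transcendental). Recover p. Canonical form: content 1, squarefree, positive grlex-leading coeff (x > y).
x^2 - 2*x*y + y^2 + 2*y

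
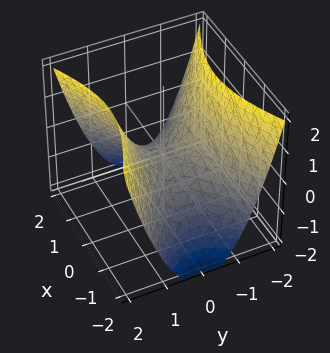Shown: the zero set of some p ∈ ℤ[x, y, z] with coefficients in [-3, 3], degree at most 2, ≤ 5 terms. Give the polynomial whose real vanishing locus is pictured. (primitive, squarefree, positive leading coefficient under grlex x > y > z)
1. deg p = 2. A saddle surface; a quadric.
2. Symmetries: mirror symmetry x ↦ −x ⇒ only even powers of x; the y ↦ −y reflection is a symmetry, so y appears only in even powers.
3. From the axis intercepts and sections: it crosses the z-axis at the gridline z = 0; it crosses the x-axis at the gridline x = 0; it meets the y-axis at y = 0 (among the integer gridlines).
4. These observations pin down the coefficients.

x^2 - 2*y^2 + 2*z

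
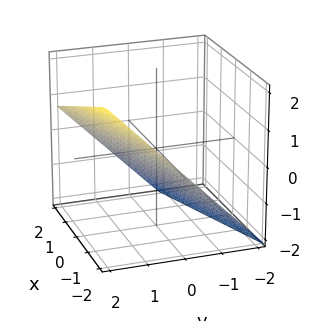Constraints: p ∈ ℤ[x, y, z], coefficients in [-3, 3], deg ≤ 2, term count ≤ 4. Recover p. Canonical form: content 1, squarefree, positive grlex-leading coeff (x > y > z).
x - 3*y + 3*z + 2

(a) The degree is 1 — the surface is flat (a plane).
(b) From the axis intercepts and sections: one x-axis crossing is at x = -2.
(c) These observations pin down the coefficients.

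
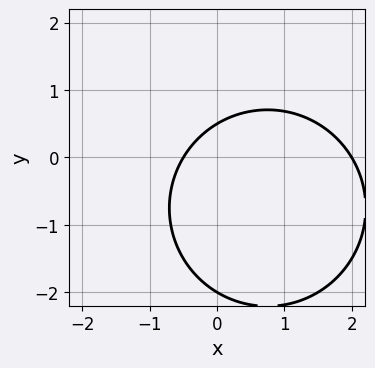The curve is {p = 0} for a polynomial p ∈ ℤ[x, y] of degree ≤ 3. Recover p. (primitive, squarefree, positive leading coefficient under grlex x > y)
First, deg p = 2. No degree-1 curve has this shape.
Then, observable constraints: it crosses the y-axis at the gridline y = -2; it crosses the x-axis at the gridline x = 2.
Finally, assembling these constraints gives the stated polynomial.

2*x^2 + 2*y^2 - 3*x + 3*y - 2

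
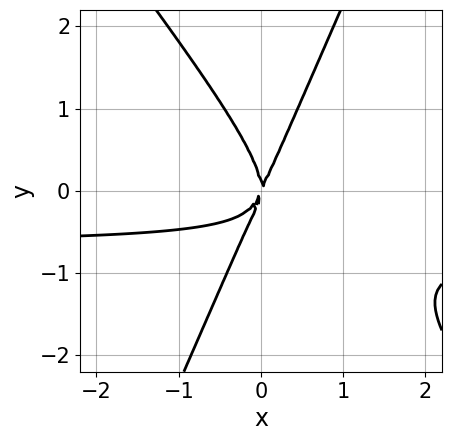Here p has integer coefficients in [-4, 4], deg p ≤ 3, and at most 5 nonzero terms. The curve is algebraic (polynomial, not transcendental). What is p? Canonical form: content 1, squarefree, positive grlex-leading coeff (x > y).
First, degree: the shape is more complex than any degree-2 curve, so deg p = 3.
Next, against the integer gridlines: one x-axis crossing is at x = 0; it meets the y-axis at y = 0 (among the integer gridlines).
Finally, these observations pin down the coefficients.

3*x^2*y + x*y^2 - y^3 + 2*x^2 - x*y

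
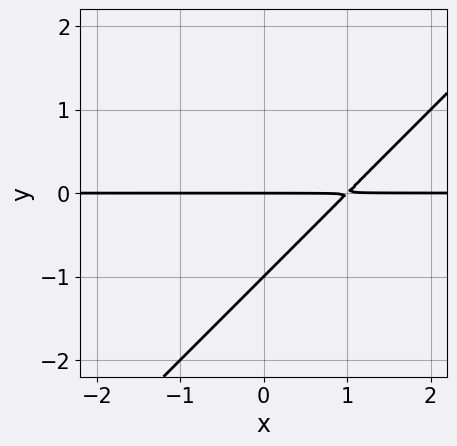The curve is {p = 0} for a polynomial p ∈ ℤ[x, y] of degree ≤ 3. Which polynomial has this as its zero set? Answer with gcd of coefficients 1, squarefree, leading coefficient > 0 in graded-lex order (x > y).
x*y - y^2 - y

First, the degree is 2 — no degree-1 curve has this shape.
Next, reading off the gridlines: the visible x-axis segment lies entirely on the curve; the y-axis gridline crossings are at y ∈ {-1, 0}.
Finally, together with the visible shape, these determine p as stated.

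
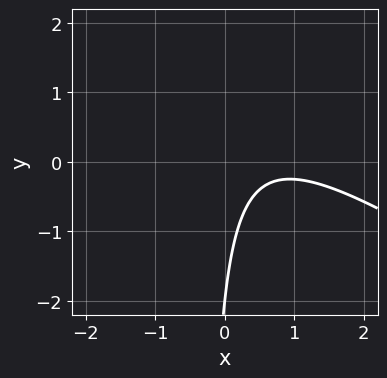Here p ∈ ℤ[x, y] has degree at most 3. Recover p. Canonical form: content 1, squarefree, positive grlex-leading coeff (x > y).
(a) deg p = 2. The shape is more complex than any degree-1 curve.
(b) Reading off the gridlines: no x-intercept at any integer in the box; it meets the y-axis at y = -2 (among the integer gridlines).
(c) Assembling these constraints gives the stated polynomial.

2*x^2 + 3*x*y - 3*x + y + 2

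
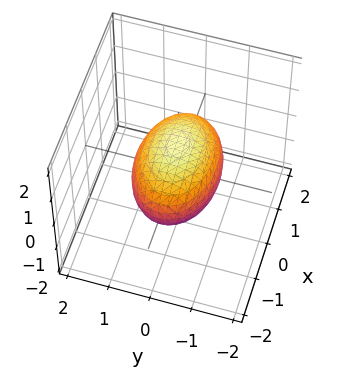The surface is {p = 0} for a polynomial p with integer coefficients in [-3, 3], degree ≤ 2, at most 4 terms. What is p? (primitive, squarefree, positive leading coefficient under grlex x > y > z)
deg p = 2. Bounded and convex; a quadric.
Symmetries: the z ↦ −z reflection is a symmetry, so z appears only in even powers; the y ↦ −y reflection is a symmetry, so y appears only in even powers; the x ↦ −x reflection is a symmetry, so x appears only in even powers.
From the visible intercepts: among the integer gridlines, it crosses the y-axis at y ∈ {-1, 1}; the z-axis gridline crossings are at z ∈ {-1, 1}.
The integer polynomial consistent with all of this is the stated p.

x^2 + 2*y^2 + 2*z^2 - 2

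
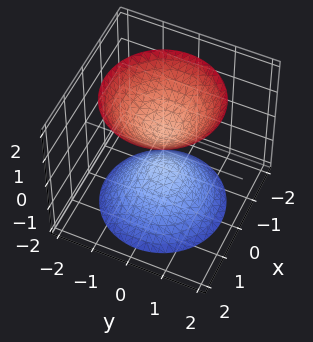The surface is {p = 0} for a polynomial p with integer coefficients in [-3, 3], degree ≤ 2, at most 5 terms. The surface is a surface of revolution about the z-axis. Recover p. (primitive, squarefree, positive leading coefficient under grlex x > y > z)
There are 2 components.
deg p = 2.
Symmetries: the z-axis is an axis of rotation, so x and y enter only as x² + y².
Reading off the gridlines: it misses every integer gridline on the x-axis; a circular section at z = -2 has radius between 1 and 2.
Solving for integer coefficients yields p as stated.

3*x^2 + 3*y^2 - 2*z^2 + 1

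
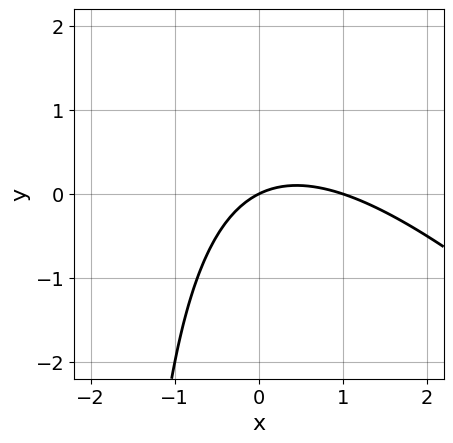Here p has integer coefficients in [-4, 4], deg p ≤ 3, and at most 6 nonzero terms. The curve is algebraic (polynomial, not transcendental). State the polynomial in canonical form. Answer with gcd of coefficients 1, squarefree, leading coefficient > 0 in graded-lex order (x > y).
x^2 + x*y - x + 2*y

(a) deg p = 2. The shape is more complex than any degree-1 curve.
(b) Checking where it meets the axes: among the integer gridlines, it crosses the x-axis at x ∈ {0, 1}; one y-axis crossing is at y = 0.
(c) Putting this together gives p.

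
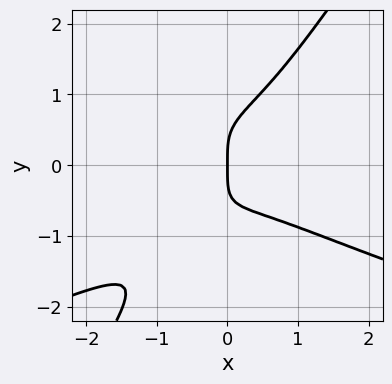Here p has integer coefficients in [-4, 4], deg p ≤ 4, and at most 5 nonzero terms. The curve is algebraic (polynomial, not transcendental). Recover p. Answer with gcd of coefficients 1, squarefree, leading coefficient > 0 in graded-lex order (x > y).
(a) The degree is 4 — no degree-3 curve has this shape.
(b) Checking where it meets the axes: it crosses the y-axis at the gridline y = 0; it meets the x-axis at x = 0 (among the integer gridlines).
(c) Solving for integer coefficients yields p as stated.

3*x*y^3 - 2*y^4 + 2*x^3 - x*y^2 + 2*x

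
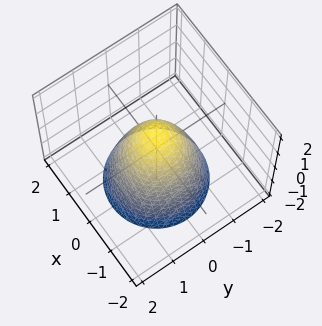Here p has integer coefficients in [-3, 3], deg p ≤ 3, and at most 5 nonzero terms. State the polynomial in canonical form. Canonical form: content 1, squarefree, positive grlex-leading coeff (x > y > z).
3*x^2 + 3*y^2 + 2*z - 2

First, deg p = 2.
Next, symmetries: rotational symmetry about the z-axis ⇒ p depends on x, y only through x² + y².
Next, from the axis intercepts and sections: one z-axis crossing is at z = 1; a circular section at z = -1 has radius between 1 and 2.
Finally, these observations pin down the coefficients.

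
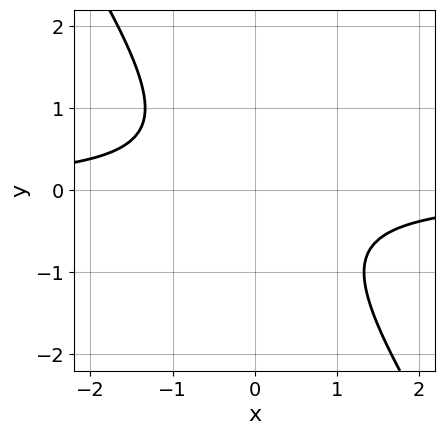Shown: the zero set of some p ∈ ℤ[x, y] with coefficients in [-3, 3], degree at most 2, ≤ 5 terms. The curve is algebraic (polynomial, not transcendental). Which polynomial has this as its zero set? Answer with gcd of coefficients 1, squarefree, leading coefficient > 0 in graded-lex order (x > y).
3*x*y + 2*y^2 + 2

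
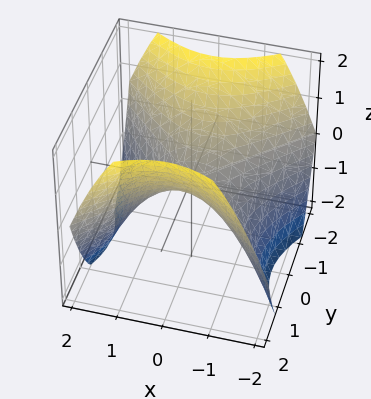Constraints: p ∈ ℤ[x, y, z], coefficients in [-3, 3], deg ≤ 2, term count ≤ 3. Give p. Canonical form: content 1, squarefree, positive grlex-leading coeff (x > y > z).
2*x^2 - 2*y^2 + 3*z

First, deg p = 2. A saddle surface; a quadric.
Then, symmetries: it's symmetric under y → −y, forcing even powers of y; the x ↦ −x reflection is a symmetry, so x appears only in even powers.
Then, from the axis intercepts and sections: one x-axis crossing is at x = 0; it crosses the z-axis at the gridline z = 0.
Finally, fitting integer coefficients to these (and the overall shape) gives p.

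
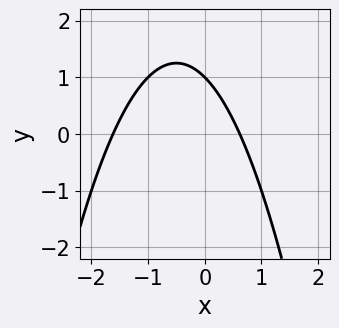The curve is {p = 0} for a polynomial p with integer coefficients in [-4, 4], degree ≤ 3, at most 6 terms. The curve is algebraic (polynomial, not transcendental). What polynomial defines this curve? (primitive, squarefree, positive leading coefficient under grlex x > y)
x^2 + x + y - 1

1. The degree is 2 — the shape is more complex than any degree-1 curve.
2. From the axis intercepts and sections: it meets the y-axis at y = 1 (among the integer gridlines).
3. Putting this together gives p.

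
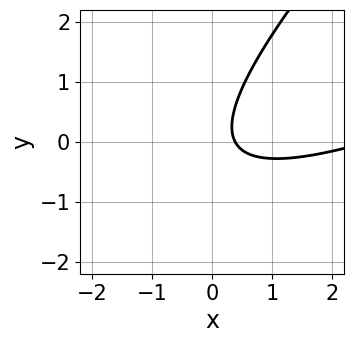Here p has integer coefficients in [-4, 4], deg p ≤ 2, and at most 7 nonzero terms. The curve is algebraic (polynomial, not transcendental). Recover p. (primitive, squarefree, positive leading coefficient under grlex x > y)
x^2 - 3*x*y + 2*y^2 - 3*x + 1

First, degree: a generic line meets the curve in up to 2 points, so deg p = 2.
Next, checking where it meets the axes: no y-intercept at any integer in the box.
Finally, the integer polynomial consistent with all of this is the stated p.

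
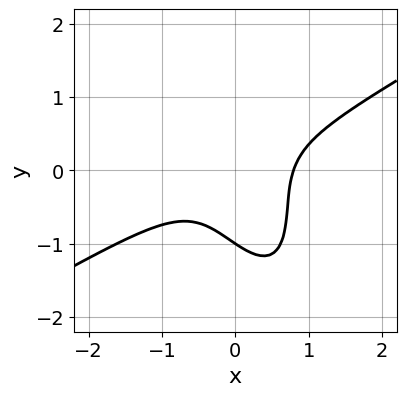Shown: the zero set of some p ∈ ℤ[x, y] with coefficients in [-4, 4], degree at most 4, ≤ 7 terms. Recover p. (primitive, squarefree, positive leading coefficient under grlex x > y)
2*x^3 - 2*x^2*y - 2*x*y^2 - y^3 - 1

1. The degree is 3 — the shape is more complex than any degree-2 curve.
2. Reading off the gridlines: it crosses the y-axis at the gridline y = -1.
3. Matching integer coefficients to the picture gives p.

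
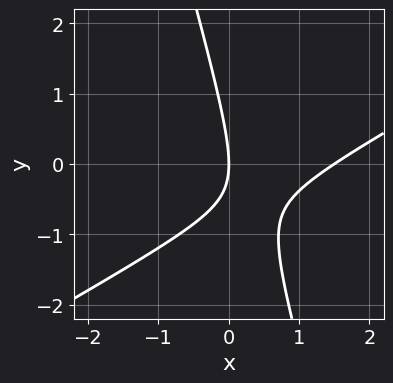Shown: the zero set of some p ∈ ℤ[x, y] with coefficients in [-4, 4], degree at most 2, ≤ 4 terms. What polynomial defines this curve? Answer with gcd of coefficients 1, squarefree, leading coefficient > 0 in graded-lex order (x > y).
1. deg p = 2.
2. Against the integer gridlines: one y-axis crossing is at y = 0; one x-axis crossing is at x = 0.
3. Solving for integer coefficients yields p as stated.

2*x^2 - 3*x*y - y^2 - 3*x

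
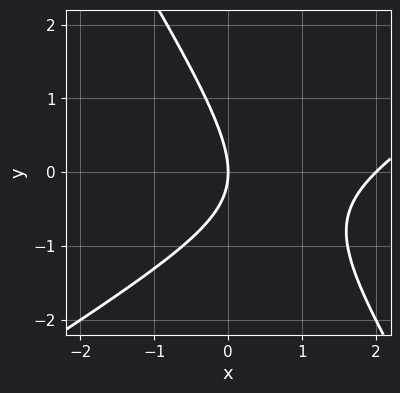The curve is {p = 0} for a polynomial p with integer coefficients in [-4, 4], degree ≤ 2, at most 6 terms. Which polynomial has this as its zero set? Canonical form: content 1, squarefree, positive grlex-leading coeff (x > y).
x^2 - x*y - y^2 - 2*x

(a) The degree is 2 — the shape is more complex than any degree-1 curve.
(b) Against the integer gridlines: it meets the y-axis at y = 0 (among the integer gridlines); the x-axis gridline crossings are at x ∈ {0, 2}.
(c) Fitting integer coefficients to these (and the overall shape) gives p.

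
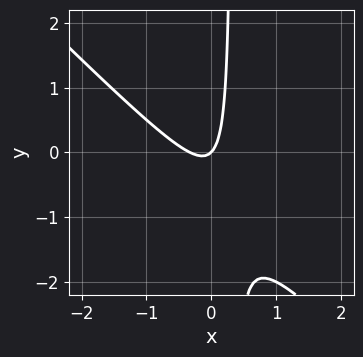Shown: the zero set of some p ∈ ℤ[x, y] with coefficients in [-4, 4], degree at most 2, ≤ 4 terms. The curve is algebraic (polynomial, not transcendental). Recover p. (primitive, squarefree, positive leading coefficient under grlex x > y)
3*x^2 + 3*x*y + x - y

Degree: a generic line meets the curve in up to 2 points, so deg p = 2.
From the axis intercepts and sections: it crosses the y-axis at the gridline y = 0; one x-axis crossing is at x = 0.
Fitting integer coefficients to these (and the overall shape) gives p.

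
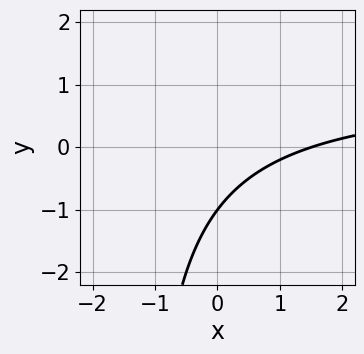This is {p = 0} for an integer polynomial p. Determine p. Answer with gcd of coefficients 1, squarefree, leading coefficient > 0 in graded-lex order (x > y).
2*x*y - 2*x + 3*y + 3

deg p = 2. No degree-1 curve has this shape.
From the axis intercepts and sections: it crosses the y-axis at the gridline y = -1.
Matching integer coefficients to the picture gives p.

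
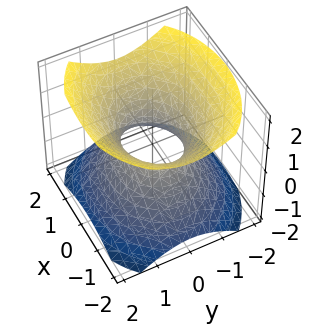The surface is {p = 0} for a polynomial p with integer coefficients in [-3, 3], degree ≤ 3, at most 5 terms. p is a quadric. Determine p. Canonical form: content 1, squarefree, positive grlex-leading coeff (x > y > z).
(a) deg p = 2. One connected sheet with a waist; a quadric.
(b) Symmetries: the x ↦ −x reflection is a symmetry, so x appears only in even powers; the z ↦ −z reflection is a symmetry, so z appears only in even powers; it's symmetric under y → −y, forcing even powers of y.
(c) Against the integer gridlines: among the integer gridlines, it crosses the x-axis at x ∈ {-1, 1}; the surface avoids every integer z-axis point in the box.
(d) Matching integer coefficients to the picture gives p.

2*x^2 + 3*y^2 - 3*z^2 - 2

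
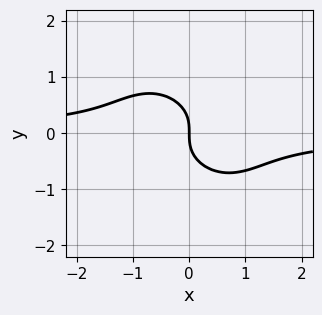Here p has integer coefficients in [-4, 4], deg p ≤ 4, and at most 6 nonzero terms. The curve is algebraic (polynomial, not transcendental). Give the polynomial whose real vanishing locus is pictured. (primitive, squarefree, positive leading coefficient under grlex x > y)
First, deg p = 3. A generic line meets the curve in up to 3 points.
Then, reading off the gridlines: it crosses the y-axis at the gridline y = 0; it meets the x-axis at x = 0 (among the integer gridlines).
Finally, assembling these constraints gives the stated polynomial.

3*x^2*y + 2*x*y^2 + 3*y^3 + 2*x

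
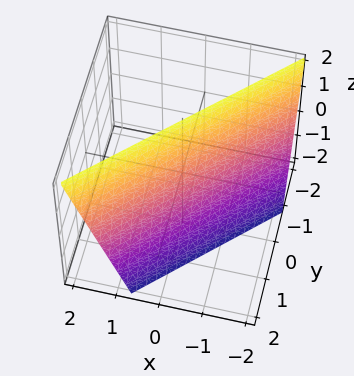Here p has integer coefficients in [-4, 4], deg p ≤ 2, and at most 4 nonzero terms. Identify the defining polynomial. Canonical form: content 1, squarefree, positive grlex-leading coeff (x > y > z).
3*x - 3*y - z + 2

1. The degree is 1 — every cross-section is a straight line — this is a plane.
2. Observable constraints: it meets the z-axis at z = 2 (among the integer gridlines).
3. Putting this together gives p.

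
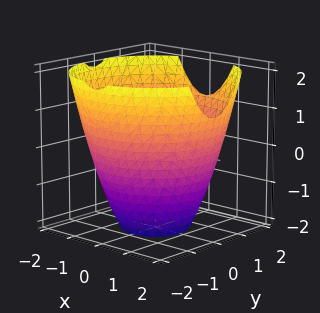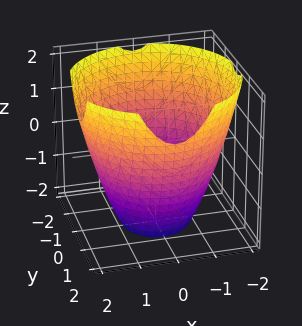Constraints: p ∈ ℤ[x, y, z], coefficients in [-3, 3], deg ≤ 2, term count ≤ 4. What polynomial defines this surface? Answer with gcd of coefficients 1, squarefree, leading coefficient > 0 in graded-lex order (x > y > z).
The degree is 2 — the shape is more complex than any degree-1 surface.
Symmetry: the surface is invariant under rotation about z: p = q(x² + y², z).
Reading off the gridlines: no z-intercept at any integer in the box; a circular section at z = 0 has radius between 1 and 2.
Together with the visible shape, these determine p as stated.

x^2 + y^2 - z - 3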